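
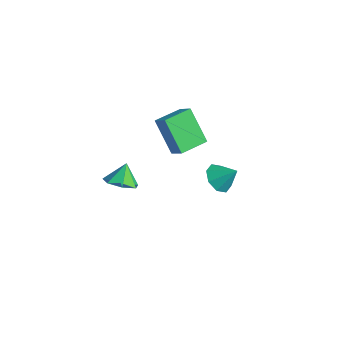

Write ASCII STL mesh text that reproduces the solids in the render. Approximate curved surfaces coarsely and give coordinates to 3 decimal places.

solid 
facet normal -0.638 0.003 0.770
outer loop
vertex 2.087 -0.83 5.076
vertex 2.11 0.72 5.088
vertex 1.263 -0.812 4.394
endloop
endfacet
facet normal -0.015 -1.000 -0.008
outer loop
vertex 2.59 -0.82 2.792
vertex 2.087 -0.83 5.076
vertex 1.263 -0.812 4.394
endloop
endfacet
facet normal -0.638 0.003 0.770
outer loop
vertex 1.263 -0.812 4.394
vertex 2.11 0.72 5.088
vertex 1.286 0.738 4.406
endloop
endfacet
facet normal -0.770 0.016 -0.638
outer loop
vertex 1.286 0.738 4.406
vertex 2.59 -0.82 2.792
vertex 1.263 -0.812 4.394
endloop
endfacet
facet normal 0.770 -0.016 0.638
outer loop
vertex 2.087 -0.83 5.076
vertex 3.437 0.712 3.486
vertex 2.11 0.72 5.088
endloop
endfacet
facet normal -0.015 -1.000 -0.008
outer loop
vertex 3.414 -0.838 3.474
vertex 2.087 -0.83 5.076
vertex 2.59 -0.82 2.792
endloop
endfacet
facet normal 0.770 -0.016 0.638
outer loop
vertex 3.414 -0.838 3.474
vertex 3.437 0.712 3.486
vertex 2.087 -0.83 5.076
endloop
endfacet
facet normal 0.015 1.000 0.008
outer loop
vertex 2.11 0.72 5.088
vertex 3.437 0.712 3.486
vertex 1.286 0.738 4.406
endloop
endfacet
facet normal -0.770 0.016 -0.638
outer loop
vertex 2.613 0.73 2.804
vertex 2.59 -0.82 2.792
vertex 1.286 0.738 4.406
endloop
endfacet
facet normal 0.015 1.000 0.008
outer loop
vertex 1.286 0.738 4.406
vertex 3.437 0.712 3.486
vertex 2.613 0.73 2.804
endloop
endfacet
facet normal 0.638 -0.003 -0.770
outer loop
vertex 2.613 0.73 2.804
vertex 3.414 -0.838 3.474
vertex 2.59 -0.82 2.792
endloop
endfacet
facet normal 0.638 -0.003 -0.770
outer loop
vertex 3.437 0.712 3.486
vertex 3.414 -0.838 3.474
vertex 2.613 0.73 2.804
endloop
endfacet
facet normal 0.255 -0.505 -0.825
outer loop
vertex 2.851 -3.186 1.677
vertex 1.99 -3.468 1.583
vertex 2.382 -2.719 1.246
endloop
endfacet
facet normal 0.481 0.805 0.348
outer loop
vertex 2.851 -3.186 1.677
vertex 2.382 -2.719 1.246
vertex 1.69 -2.872 2.557
endloop
endfacet
facet normal 0.255 -0.505 -0.825
outer loop
vertex 2.382 -2.719 1.246
vertex 1.99 -3.468 1.583
vertex 1.619 -2.815 1.069
endloop
endfacet
facet normal -0.135 0.990 0.044
outer loop
vertex 2.382 -2.719 1.246
vertex 1.619 -2.815 1.069
vertex 1.69 -2.872 2.557
endloop
endfacet
facet normal 0.254 -0.505 -0.825
outer loop
vertex 1.619 -2.815 1.069
vertex 1.99 -3.468 1.583
vertex 1.135 -3.403 1.28
endloop
endfacet
facet normal -0.760 0.647 0.061
outer loop
vertex 1.619 -2.815 1.069
vertex 1.135 -3.403 1.28
vertex 1.69 -2.872 2.557
endloop
endfacet
facet normal 0.254 -0.505 -0.825
outer loop
vertex 1.135 -3.403 1.28
vertex 1.99 -3.468 1.583
vertex 1.295 -4.039 1.719
endloop
endfacet
facet normal -0.922 0.035 0.386
outer loop
vertex 1.135 -3.403 1.28
vertex 1.295 -4.039 1.719
vertex 1.69 -2.872 2.557
endloop
endfacet
facet normal 0.254 -0.506 -0.825
outer loop
vertex 1.295 -4.039 1.719
vertex 1.99 -3.468 1.583
vertex 1.979 -4.245 2.056
endloop
endfacet
facet normal -0.499 -0.388 0.775
outer loop
vertex 1.295 -4.039 1.719
vertex 1.979 -4.245 2.056
vertex 1.69 -2.872 2.557
endloop
endfacet
facet normal 0.254 -0.506 -0.825
outer loop
vertex 1.979 -4.245 2.056
vertex 1.99 -3.468 1.583
vertex 2.671 -3.866 2.037
endloop
endfacet
facet normal 0.190 -0.301 0.934
outer loop
vertex 1.979 -4.245 2.056
vertex 2.671 -3.866 2.037
vertex 1.69 -2.872 2.557
endloop
endfacet
facet normal 0.255 -0.504 -0.825
outer loop
vertex 2.671 -3.866 2.037
vertex 1.99 -3.468 1.583
vertex 2.851 -3.186 1.677
endloop
endfacet
facet normal 0.627 0.229 0.745
outer loop
vertex 2.671 -3.866 2.037
vertex 2.851 -3.186 1.677
vertex 1.69 -2.872 2.557
endloop
endfacet
facet normal -0.586 -0.425 -0.690
outer loop
vertex 2.263 2.343 -2.672
vertex 1.631 2.998 -2.539
vertex 2.358 2.898 -3.094
endloop
endfacet
facet normal 0.989 -0.145 0.031
outer loop
vertex 2.263 2.343 -2.672
vertex 2.358 2.898 -3.094
vertex 2.409 3.562 -1.621
endloop
endfacet
facet normal -0.586 -0.425 -0.690
outer loop
vertex 2.358 2.898 -3.094
vertex 1.631 2.998 -2.539
vertex 2.027 3.512 -3.191
endloop
endfacet
facet normal 0.872 0.434 -0.226
outer loop
vertex 2.358 2.898 -3.094
vertex 2.027 3.512 -3.191
vertex 2.409 3.562 -1.621
endloop
endfacet
facet normal -0.586 -0.425 -0.690
outer loop
vertex 2.027 3.512 -3.191
vertex 1.631 2.998 -2.539
vertex 1.464 3.825 -2.906
endloop
endfacet
facet normal 0.429 0.893 -0.133
outer loop
vertex 2.027 3.512 -3.191
vertex 1.464 3.825 -2.906
vertex 2.409 3.562 -1.621
endloop
endfacet
facet normal -0.585 -0.425 -0.691
outer loop
vertex 1.464 3.825 -2.906
vertex 1.631 2.998 -2.539
vertex 0.999 3.653 -2.406
endloop
endfacet
facet normal -0.081 0.963 0.256
outer loop
vertex 1.464 3.825 -2.906
vertex 0.999 3.653 -2.406
vertex 2.409 3.562 -1.621
endloop
endfacet
facet normal -0.585 -0.424 -0.692
outer loop
vertex 0.999 3.653 -2.406
vertex 1.631 2.998 -2.539
vertex 0.904 3.097 -1.985
endloop
endfacet
facet normal -0.359 0.602 0.714
outer loop
vertex 0.999 3.653 -2.406
vertex 0.904 3.097 -1.985
vertex 2.409 3.562 -1.621
endloop
endfacet
facet normal -0.585 -0.424 -0.691
outer loop
vertex 0.904 3.097 -1.985
vertex 1.631 2.998 -2.539
vertex 1.235 2.483 -1.888
endloop
endfacet
facet normal -0.242 0.023 0.970
outer loop
vertex 0.904 3.097 -1.985
vertex 1.235 2.483 -1.888
vertex 2.409 3.562 -1.621
endloop
endfacet
facet normal -0.585 -0.424 -0.691
outer loop
vertex 1.235 2.483 -1.888
vertex 1.631 2.998 -2.539
vertex 1.798 2.171 -2.173
endloop
endfacet
facet normal 0.202 -0.437 0.877
outer loop
vertex 1.235 2.483 -1.888
vertex 1.798 2.171 -2.173
vertex 2.409 3.562 -1.621
endloop
endfacet
facet normal -0.585 -0.424 -0.691
outer loop
vertex 1.798 2.171 -2.173
vertex 1.631 2.998 -2.539
vertex 2.263 2.343 -2.672
endloop
endfacet
facet normal 0.711 -0.506 0.488
outer loop
vertex 1.798 2.171 -2.173
vertex 2.263 2.343 -2.672
vertex 2.409 3.562 -1.621
endloop
endfacet

endsolid


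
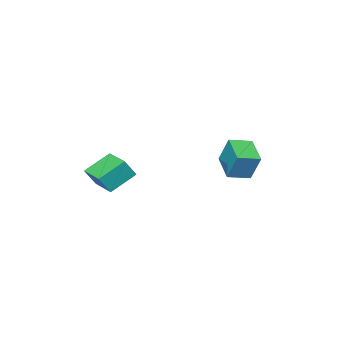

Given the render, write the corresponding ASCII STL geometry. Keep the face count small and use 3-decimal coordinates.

solid 
facet normal -0.875 0.441 -0.198
outer loop
vertex -5.0 1.255 -1.583
vertex -3.999 2.911 -2.318
vertex -4.998 0.433 -3.428
endloop
endfacet
facet normal -0.483 -0.800 0.356
outer loop
vertex -3.641 -0.251 -3.122
vertex -5.0 1.255 -1.583
vertex -4.998 0.433 -3.428
endloop
endfacet
facet normal -0.875 0.441 -0.197
outer loop
vertex -4.998 0.433 -3.428
vertex -3.999 2.911 -2.318
vertex -3.997 2.089 -4.164
endloop
endfacet
facet normal 0.001 -0.407 -0.914
outer loop
vertex -3.997 2.089 -4.164
vertex -3.641 -0.251 -3.122
vertex -4.998 0.433 -3.428
endloop
endfacet
facet normal -0.001 0.406 0.914
outer loop
vertex -5.0 1.255 -1.583
vertex -2.642 2.227 -2.012
vertex -3.999 2.911 -2.318
endloop
endfacet
facet normal -0.484 -0.800 0.356
outer loop
vertex -3.643 0.571 -1.276
vertex -5.0 1.255 -1.583
vertex -3.641 -0.251 -3.122
endloop
endfacet
facet normal -0.002 0.407 0.913
outer loop
vertex -3.643 0.571 -1.276
vertex -2.642 2.227 -2.012
vertex -5.0 1.255 -1.583
endloop
endfacet
facet normal 0.483 0.800 -0.356
outer loop
vertex -3.999 2.911 -2.318
vertex -2.642 2.227 -2.012
vertex -3.997 2.089 -4.164
endloop
endfacet
facet normal 0.002 -0.407 -0.914
outer loop
vertex -2.64 1.405 -3.857
vertex -3.641 -0.251 -3.122
vertex -3.997 2.089 -4.164
endloop
endfacet
facet normal 0.484 0.800 -0.356
outer loop
vertex -3.997 2.089 -4.164
vertex -2.642 2.227 -2.012
vertex -2.64 1.405 -3.857
endloop
endfacet
facet normal 0.875 -0.441 0.198
outer loop
vertex -2.64 1.405 -3.857
vertex -3.643 0.571 -1.276
vertex -3.641 -0.251 -3.122
endloop
endfacet
facet normal 0.875 -0.441 0.198
outer loop
vertex -2.642 2.227 -2.012
vertex -3.643 0.571 -1.276
vertex -2.64 1.405 -3.857
endloop
endfacet
facet normal -0.500 0.161 -0.851
outer loop
vertex 2.101 -2.818 -2.799
vertex 2.611 -0.978 -2.751
vertex 3.773 -3.253 -3.865
endloop
endfacet
facet normal -0.266 -0.964 -0.025
outer loop
vertex 4.489 -3.482 -2.649
vertex 2.101 -2.818 -2.799
vertex 3.773 -3.253 -3.865
endloop
endfacet
facet normal -0.501 0.160 -0.850
outer loop
vertex 3.773 -3.253 -3.865
vertex 2.611 -0.978 -2.751
vertex 4.282 -1.413 -3.818
endloop
endfacet
facet normal 0.823 -0.214 -0.525
outer loop
vertex 4.282 -1.413 -3.818
vertex 4.489 -3.482 -2.649
vertex 3.773 -3.253 -3.865
endloop
endfacet
facet normal -0.823 0.215 0.525
outer loop
vertex 2.101 -2.818 -2.799
vertex 3.327 -1.207 -1.535
vertex 2.611 -0.978 -2.751
endloop
endfacet
facet normal -0.266 -0.964 -0.024
outer loop
vertex 2.818 -3.047 -1.582
vertex 2.101 -2.818 -2.799
vertex 4.489 -3.482 -2.649
endloop
endfacet
facet normal -0.823 0.214 0.525
outer loop
vertex 2.818 -3.047 -1.582
vertex 3.327 -1.207 -1.535
vertex 2.101 -2.818 -2.799
endloop
endfacet
facet normal 0.266 0.964 0.025
outer loop
vertex 2.611 -0.978 -2.751
vertex 3.327 -1.207 -1.535
vertex 4.282 -1.413 -3.818
endloop
endfacet
facet normal 0.823 -0.215 -0.525
outer loop
vertex 4.999 -1.642 -2.601
vertex 4.489 -3.482 -2.649
vertex 4.282 -1.413 -3.818
endloop
endfacet
facet normal 0.266 0.964 0.024
outer loop
vertex 4.282 -1.413 -3.818
vertex 3.327 -1.207 -1.535
vertex 4.999 -1.642 -2.601
endloop
endfacet
facet normal 0.501 -0.161 0.850
outer loop
vertex 4.999 -1.642 -2.601
vertex 2.818 -3.047 -1.582
vertex 4.489 -3.482 -2.649
endloop
endfacet
facet normal 0.501 -0.160 0.851
outer loop
vertex 3.327 -1.207 -1.535
vertex 2.818 -3.047 -1.582
vertex 4.999 -1.642 -2.601
endloop
endfacet

endsolid


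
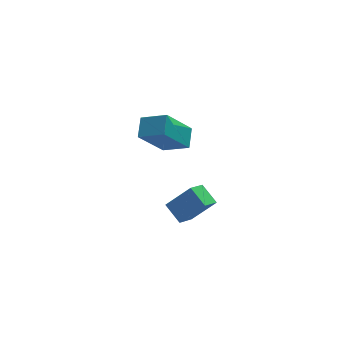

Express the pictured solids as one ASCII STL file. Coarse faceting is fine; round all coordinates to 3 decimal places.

solid 
facet normal -0.727 0.542 -0.421
outer loop
vertex -2.274 2.842 3.255
vertex -1.028 3.286 1.676
vertex -2.628 1.957 2.727
endloop
endfacet
facet normal -0.605 -0.215 0.767
outer loop
vertex -1.632 1.214 3.304
vertex -2.274 2.842 3.255
vertex -2.628 1.957 2.727
endloop
endfacet
facet normal -0.727 0.542 -0.421
outer loop
vertex -2.628 1.957 2.727
vertex -1.028 3.286 1.676
vertex -1.382 2.401 1.148
endloop
endfacet
facet normal -0.325 -0.812 -0.485
outer loop
vertex -1.382 2.401 1.148
vertex -1.632 1.214 3.304
vertex -2.628 1.957 2.727
endloop
endfacet
facet normal 0.325 0.812 0.485
outer loop
vertex -2.274 2.842 3.255
vertex -0.032 2.543 2.253
vertex -1.028 3.286 1.676
endloop
endfacet
facet normal -0.605 -0.215 0.767
outer loop
vertex -1.278 2.099 3.832
vertex -2.274 2.842 3.255
vertex -1.632 1.214 3.304
endloop
endfacet
facet normal 0.325 0.812 0.485
outer loop
vertex -1.278 2.099 3.832
vertex -0.032 2.543 2.253
vertex -2.274 2.842 3.255
endloop
endfacet
facet normal 0.605 0.215 -0.767
outer loop
vertex -1.028 3.286 1.676
vertex -0.032 2.543 2.253
vertex -1.382 2.401 1.148
endloop
endfacet
facet normal -0.325 -0.812 -0.485
outer loop
vertex -0.386 1.658 1.725
vertex -1.632 1.214 3.304
vertex -1.382 2.401 1.148
endloop
endfacet
facet normal 0.605 0.215 -0.767
outer loop
vertex -1.382 2.401 1.148
vertex -0.032 2.543 2.253
vertex -0.386 1.658 1.725
endloop
endfacet
facet normal 0.727 -0.542 0.421
outer loop
vertex -0.386 1.658 1.725
vertex -1.278 2.099 3.832
vertex -1.632 1.214 3.304
endloop
endfacet
facet normal 0.727 -0.542 0.421
outer loop
vertex -0.032 2.543 2.253
vertex -1.278 2.099 3.832
vertex -0.386 1.658 1.725
endloop
endfacet
facet normal -0.677 0.146 -0.721
outer loop
vertex -0.957 1.145 -3.075
vertex -1.372 2.063 -2.5
vertex -0.211 1.834 -3.636
endloop
endfacet
facet normal 0.358 -0.791 -0.495
outer loop
vertex 0.892 1.597 -2.46
vertex -0.957 1.145 -3.075
vertex -0.211 1.834 -3.636
endloop
endfacet
facet normal -0.677 0.146 -0.721
outer loop
vertex -0.211 1.834 -3.636
vertex -1.372 2.063 -2.5
vertex -0.626 2.752 -3.061
endloop
endfacet
facet normal 0.643 0.594 -0.484
outer loop
vertex -0.626 2.752 -3.061
vertex 0.892 1.597 -2.46
vertex -0.211 1.834 -3.636
endloop
endfacet
facet normal -0.643 -0.594 0.484
outer loop
vertex -0.957 1.145 -3.075
vertex -0.269 1.826 -1.324
vertex -1.372 2.063 -2.5
endloop
endfacet
facet normal 0.358 -0.791 -0.495
outer loop
vertex 0.146 0.908 -1.899
vertex -0.957 1.145 -3.075
vertex 0.892 1.597 -2.46
endloop
endfacet
facet normal -0.643 -0.594 0.484
outer loop
vertex 0.146 0.908 -1.899
vertex -0.269 1.826 -1.324
vertex -0.957 1.145 -3.075
endloop
endfacet
facet normal -0.358 0.791 0.495
outer loop
vertex -1.372 2.063 -2.5
vertex -0.269 1.826 -1.324
vertex -0.626 2.752 -3.061
endloop
endfacet
facet normal 0.643 0.594 -0.484
outer loop
vertex 0.477 2.515 -1.885
vertex 0.892 1.597 -2.46
vertex -0.626 2.752 -3.061
endloop
endfacet
facet normal -0.358 0.791 0.495
outer loop
vertex -0.626 2.752 -3.061
vertex -0.269 1.826 -1.324
vertex 0.477 2.515 -1.885
endloop
endfacet
facet normal 0.677 -0.146 0.721
outer loop
vertex 0.477 2.515 -1.885
vertex 0.146 0.908 -1.899
vertex 0.892 1.597 -2.46
endloop
endfacet
facet normal 0.677 -0.146 0.721
outer loop
vertex -0.269 1.826 -1.324
vertex 0.146 0.908 -1.899
vertex 0.477 2.515 -1.885
endloop
endfacet

endsolid


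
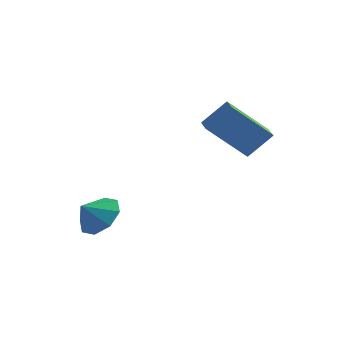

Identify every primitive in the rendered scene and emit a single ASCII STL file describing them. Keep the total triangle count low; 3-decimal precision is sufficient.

solid 
facet normal -0.616 0.787 -0.024
outer loop
vertex 2.713 2.151 2.719
vertex 3.919 3.051 1.298
vertex 1.997 1.561 1.738
endloop
endfacet
facet normal -0.583 -0.435 0.687
outer loop
vertex 2.601 0.789 1.762
vertex 2.713 2.151 2.719
vertex 1.997 1.561 1.738
endloop
endfacet
facet normal -0.616 0.787 -0.024
outer loop
vertex 1.997 1.561 1.738
vertex 3.919 3.051 1.298
vertex 3.203 2.461 0.317
endloop
endfacet
facet normal -0.530 -0.437 -0.727
outer loop
vertex 3.203 2.461 0.317
vertex 2.601 0.789 1.762
vertex 1.997 1.561 1.738
endloop
endfacet
facet normal 0.530 0.437 0.727
outer loop
vertex 2.713 2.151 2.719
vertex 4.523 2.279 1.322
vertex 3.919 3.051 1.298
endloop
endfacet
facet normal -0.583 -0.435 0.687
outer loop
vertex 3.317 1.379 2.743
vertex 2.713 2.151 2.719
vertex 2.601 0.789 1.762
endloop
endfacet
facet normal 0.530 0.437 0.727
outer loop
vertex 3.317 1.379 2.743
vertex 4.523 2.279 1.322
vertex 2.713 2.151 2.719
endloop
endfacet
facet normal 0.583 0.435 -0.687
outer loop
vertex 3.919 3.051 1.298
vertex 4.523 2.279 1.322
vertex 3.203 2.461 0.317
endloop
endfacet
facet normal -0.530 -0.437 -0.727
outer loop
vertex 3.807 1.689 0.341
vertex 2.601 0.789 1.762
vertex 3.203 2.461 0.317
endloop
endfacet
facet normal 0.583 0.435 -0.687
outer loop
vertex 3.203 2.461 0.317
vertex 4.523 2.279 1.322
vertex 3.807 1.689 0.341
endloop
endfacet
facet normal 0.616 -0.787 0.024
outer loop
vertex 3.807 1.689 0.341
vertex 3.317 1.379 2.743
vertex 2.601 0.789 1.762
endloop
endfacet
facet normal 0.616 -0.787 0.024
outer loop
vertex 4.523 2.279 1.322
vertex 3.317 1.379 2.743
vertex 3.807 1.689 0.341
endloop
endfacet
facet normal 0.350 0.672 -0.653
outer loop
vertex 0.222 -1.781 -2.595
vertex -0.563 -1.23 -2.449
vertex 0.315 -1.293 -2.043
endloop
endfacet
facet normal 0.462 -0.702 0.542
outer loop
vertex 0.222 -1.781 -2.595
vertex 0.315 -1.293 -2.043
vertex -0.917 -1.91 -1.791
endloop
endfacet
facet normal 0.350 0.672 -0.652
outer loop
vertex 0.315 -1.293 -2.043
vertex -0.563 -1.23 -2.449
vertex -0.106 -0.769 -1.729
endloop
endfacet
facet normal 0.325 -0.280 0.903
outer loop
vertex 0.315 -1.293 -2.043
vertex -0.106 -0.769 -1.729
vertex -0.917 -1.91 -1.791
endloop
endfacet
facet normal 0.350 0.672 -0.652
outer loop
vertex -0.106 -0.769 -1.729
vertex -0.563 -1.23 -2.449
vertex -0.796 -0.515 -1.837
endloop
endfacet
facet normal -0.138 0.045 0.989
outer loop
vertex -0.106 -0.769 -1.729
vertex -0.796 -0.515 -1.837
vertex -0.917 -1.91 -1.791
endloop
endfacet
facet normal 0.350 0.672 -0.652
outer loop
vertex -0.796 -0.515 -1.837
vertex -0.563 -1.23 -2.449
vertex -1.349 -0.68 -2.304
endloop
endfacet
facet normal -0.657 0.082 0.749
outer loop
vertex -0.796 -0.515 -1.837
vertex -1.349 -0.68 -2.304
vertex -0.917 -1.91 -1.791
endloop
endfacet
facet normal 0.350 0.672 -0.653
outer loop
vertex -1.349 -0.68 -2.304
vertex -0.563 -1.23 -2.449
vertex -1.442 -1.168 -2.856
endloop
endfacet
facet normal -0.927 -0.190 0.324
outer loop
vertex -1.349 -0.68 -2.304
vertex -1.442 -1.168 -2.856
vertex -0.917 -1.91 -1.791
endloop
endfacet
facet normal 0.350 0.672 -0.652
outer loop
vertex -1.442 -1.168 -2.856
vertex -0.563 -1.23 -2.449
vertex -1.02 -1.692 -3.17
endloop
endfacet
facet normal -0.789 -0.613 -0.038
outer loop
vertex -1.442 -1.168 -2.856
vertex -1.02 -1.692 -3.17
vertex -0.917 -1.91 -1.791
endloop
endfacet
facet normal 0.350 0.672 -0.653
outer loop
vertex -1.02 -1.692 -3.17
vertex -0.563 -1.23 -2.449
vertex -0.331 -1.946 -3.062
endloop
endfacet
facet normal -0.326 -0.937 -0.124
outer loop
vertex -1.02 -1.692 -3.17
vertex -0.331 -1.946 -3.062
vertex -0.917 -1.91 -1.791
endloop
endfacet
facet normal 0.350 0.672 -0.652
outer loop
vertex -0.331 -1.946 -3.062
vertex -0.563 -1.23 -2.449
vertex 0.222 -1.781 -2.595
endloop
endfacet
facet normal 0.192 -0.974 0.116
outer loop
vertex -0.331 -1.946 -3.062
vertex 0.222 -1.781 -2.595
vertex -0.917 -1.91 -1.791
endloop
endfacet

endsolid


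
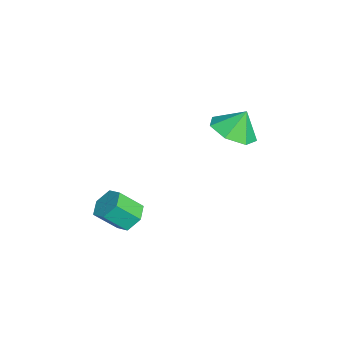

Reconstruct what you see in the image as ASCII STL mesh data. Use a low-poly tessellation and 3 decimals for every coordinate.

solid 
facet normal -0.075 0.698 -0.712
outer loop
vertex 3.142 -2.082 -1.179
vertex 2.592 -2.453 -1.485
vertex 2.454 -1.949 -0.976
endloop
endfacet
facet normal 0.324 0.692 0.646
outer loop
vertex 3.142 -2.082 -1.179
vertex 2.454 -1.949 -0.976
vertex 3.237 -2.977 -0.268
endloop
endfacet
facet normal 0.325 0.692 0.645
outer loop
vertex 3.237 -2.977 -0.268
vertex 2.454 -1.949 -0.976
vertex 2.549 -2.843 -0.065
endloop
endfacet
facet normal 0.074 -0.699 0.711
outer loop
vertex 3.237 -2.977 -0.268
vertex 2.549 -2.843 -0.065
vertex 2.688 -3.347 -0.575
endloop
endfacet
facet normal -0.074 0.699 -0.712
outer loop
vertex 2.454 -1.949 -0.976
vertex 2.592 -2.453 -1.485
vertex 1.904 -2.319 -1.282
endloop
endfacet
facet normal -0.653 0.505 0.564
outer loop
vertex 2.454 -1.949 -0.976
vertex 1.904 -2.319 -1.282
vertex 2.549 -2.843 -0.065
endloop
endfacet
facet normal -0.653 0.505 0.564
outer loop
vertex 2.549 -2.843 -0.065
vertex 1.904 -2.319 -1.282
vertex 1.999 -3.213 -0.371
endloop
endfacet
facet normal 0.075 -0.699 0.711
outer loop
vertex 2.549 -2.843 -0.065
vertex 1.999 -3.213 -0.371
vertex 2.688 -3.347 -0.575
endloop
endfacet
facet normal -0.074 0.699 -0.711
outer loop
vertex 1.904 -2.319 -1.282
vertex 2.592 -2.453 -1.485
vertex 2.043 -2.823 -1.792
endloop
endfacet
facet normal -0.979 -0.187 -0.082
outer loop
vertex 1.904 -2.319 -1.282
vertex 2.043 -2.823 -1.792
vertex 1.999 -3.213 -0.371
endloop
endfacet
facet normal -0.979 -0.187 -0.082
outer loop
vertex 1.999 -3.213 -0.371
vertex 2.043 -2.823 -1.792
vertex 2.138 -3.718 -0.881
endloop
endfacet
facet normal 0.075 -0.698 0.712
outer loop
vertex 1.999 -3.213 -0.371
vertex 2.138 -3.718 -0.881
vertex 2.688 -3.347 -0.575
endloop
endfacet
facet normal -0.074 0.699 -0.711
outer loop
vertex 2.043 -2.823 -1.792
vertex 2.592 -2.453 -1.485
vertex 2.731 -2.957 -1.995
endloop
endfacet
facet normal -0.325 -0.691 -0.645
outer loop
vertex 2.043 -2.823 -1.792
vertex 2.731 -2.957 -1.995
vertex 2.138 -3.718 -0.881
endloop
endfacet
facet normal -0.324 -0.692 -0.645
outer loop
vertex 2.138 -3.718 -0.881
vertex 2.731 -2.957 -1.995
vertex 2.826 -3.851 -1.084
endloop
endfacet
facet normal 0.075 -0.698 0.712
outer loop
vertex 2.138 -3.718 -0.881
vertex 2.826 -3.851 -1.084
vertex 2.688 -3.347 -0.575
endloop
endfacet
facet normal -0.075 0.699 -0.711
outer loop
vertex 2.731 -2.957 -1.995
vertex 2.592 -2.453 -1.485
vertex 3.281 -2.587 -1.689
endloop
endfacet
facet normal 0.653 -0.505 -0.564
outer loop
vertex 2.731 -2.957 -1.995
vertex 3.281 -2.587 -1.689
vertex 2.826 -3.851 -1.084
endloop
endfacet
facet normal 0.653 -0.505 -0.564
outer loop
vertex 2.826 -3.851 -1.084
vertex 3.281 -2.587 -1.689
vertex 3.376 -3.481 -0.778
endloop
endfacet
facet normal 0.074 -0.699 0.712
outer loop
vertex 2.826 -3.851 -1.084
vertex 3.376 -3.481 -0.778
vertex 2.688 -3.347 -0.575
endloop
endfacet
facet normal -0.075 0.698 -0.712
outer loop
vertex 3.281 -2.587 -1.689
vertex 2.592 -2.453 -1.485
vertex 3.142 -2.082 -1.179
endloop
endfacet
facet normal 0.979 0.187 0.082
outer loop
vertex 3.281 -2.587 -1.689
vertex 3.142 -2.082 -1.179
vertex 3.376 -3.481 -0.778
endloop
endfacet
facet normal 0.979 0.187 0.082
outer loop
vertex 3.376 -3.481 -0.778
vertex 3.142 -2.082 -1.179
vertex 3.237 -2.977 -0.268
endloop
endfacet
facet normal 0.074 -0.699 0.711
outer loop
vertex 3.376 -3.481 -0.778
vertex 3.237 -2.977 -0.268
vertex 2.688 -3.347 -0.575
endloop
endfacet
facet normal 0.081 -0.456 -0.886
outer loop
vertex 0.295 2.085 0.741
vertex -0.662 1.651 0.877
vertex -0.415 2.577 0.423
endloop
endfacet
facet normal 0.440 0.840 0.318
outer loop
vertex 0.295 2.085 0.741
vertex -0.415 2.577 0.423
vertex -0.758 2.189 1.923
endloop
endfacet
facet normal 0.080 -0.456 -0.886
outer loop
vertex -0.415 2.577 0.423
vertex -0.662 1.651 0.877
vertex -1.311 2.371 0.448
endloop
endfacet
facet normal -0.214 0.956 0.198
outer loop
vertex -0.415 2.577 0.423
vertex -1.311 2.371 0.448
vertex -0.758 2.189 1.923
endloop
endfacet
facet normal 0.081 -0.455 -0.887
outer loop
vertex -1.311 2.371 0.448
vertex -0.662 1.651 0.877
vertex -1.719 1.623 0.795
endloop
endfacet
facet normal -0.745 0.568 0.349
outer loop
vertex -1.311 2.371 0.448
vertex -1.719 1.623 0.795
vertex -0.758 2.189 1.923
endloop
endfacet
facet normal 0.081 -0.456 -0.887
outer loop
vertex -1.719 1.623 0.795
vertex -0.662 1.651 0.877
vertex -1.331 0.896 1.204
endloop
endfacet
facet normal -0.753 -0.032 0.657
outer loop
vertex -1.719 1.623 0.795
vertex -1.331 0.896 1.204
vertex -0.758 2.189 1.923
endloop
endfacet
facet normal 0.081 -0.456 -0.886
outer loop
vertex -1.331 0.896 1.204
vertex -0.662 1.651 0.877
vertex -0.439 0.738 1.367
endloop
endfacet
facet normal -0.232 -0.392 0.890
outer loop
vertex -1.331 0.896 1.204
vertex -0.439 0.738 1.367
vertex -0.758 2.189 1.923
endloop
endfacet
facet normal 0.081 -0.456 -0.886
outer loop
vertex -0.439 0.738 1.367
vertex -0.662 1.651 0.877
vertex 0.284 1.267 1.161
endloop
endfacet
facet normal 0.425 -0.241 0.873
outer loop
vertex -0.439 0.738 1.367
vertex 0.284 1.267 1.161
vertex -0.758 2.189 1.923
endloop
endfacet
facet normal 0.081 -0.456 -0.886
outer loop
vertex 0.284 1.267 1.161
vertex -0.662 1.651 0.877
vertex 0.295 2.085 0.741
endloop
endfacet
facet normal 0.724 0.307 0.618
outer loop
vertex 0.284 1.267 1.161
vertex 0.295 2.085 0.741
vertex -0.758 2.189 1.923
endloop
endfacet

endsolid


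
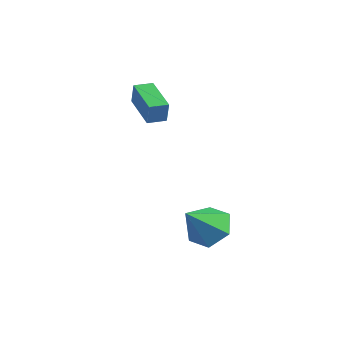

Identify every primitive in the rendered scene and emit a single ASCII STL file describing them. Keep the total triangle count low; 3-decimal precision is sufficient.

solid 
facet normal -0.877 0.471 0.098
outer loop
vertex -2.814 -2.082 3.251
vertex -2.432 -1.359 3.198
vertex -2.926 -2.093 2.298
endloop
endfacet
facet normal -0.467 -0.882 0.065
outer loop
vertex -1.348 -2.941 2.122
vertex -2.814 -2.082 3.251
vertex -2.926 -2.093 2.298
endloop
endfacet
facet normal -0.877 0.471 0.098
outer loop
vertex -2.926 -2.093 2.298
vertex -2.432 -1.359 3.198
vertex -2.544 -1.37 2.245
endloop
endfacet
facet normal -0.117 -0.011 -0.993
outer loop
vertex -2.544 -1.37 2.245
vertex -1.348 -2.941 2.122
vertex -2.926 -2.093 2.298
endloop
endfacet
facet normal 0.117 0.011 0.993
outer loop
vertex -2.814 -2.082 3.251
vertex -0.854 -2.207 3.022
vertex -2.432 -1.359 3.198
endloop
endfacet
facet normal -0.467 -0.882 0.065
outer loop
vertex -1.236 -2.93 3.075
vertex -2.814 -2.082 3.251
vertex -1.348 -2.941 2.122
endloop
endfacet
facet normal 0.117 0.011 0.993
outer loop
vertex -1.236 -2.93 3.075
vertex -0.854 -2.207 3.022
vertex -2.814 -2.082 3.251
endloop
endfacet
facet normal 0.467 0.882 -0.065
outer loop
vertex -2.432 -1.359 3.198
vertex -0.854 -2.207 3.022
vertex -2.544 -1.37 2.245
endloop
endfacet
facet normal -0.117 -0.011 -0.993
outer loop
vertex -0.966 -2.218 2.069
vertex -1.348 -2.941 2.122
vertex -2.544 -1.37 2.245
endloop
endfacet
facet normal 0.467 0.882 -0.065
outer loop
vertex -2.544 -1.37 2.245
vertex -0.854 -2.207 3.022
vertex -0.966 -2.218 2.069
endloop
endfacet
facet normal 0.877 -0.471 -0.098
outer loop
vertex -0.966 -2.218 2.069
vertex -1.236 -2.93 3.075
vertex -1.348 -2.941 2.122
endloop
endfacet
facet normal 0.877 -0.471 -0.098
outer loop
vertex -0.854 -2.207 3.022
vertex -1.236 -2.93 3.075
vertex -0.966 -2.218 2.069
endloop
endfacet
facet normal 0.112 0.642 -0.758
outer loop
vertex 2.735 -2.816 -2.496
vertex 1.713 -2.786 -2.622
vertex 2.174 -2.118 -1.988
endloop
endfacet
facet normal 0.700 0.044 0.713
outer loop
vertex 2.735 -2.816 -2.496
vertex 2.174 -2.118 -1.988
vertex 1.507 -3.974 -1.218
endloop
endfacet
facet normal 0.112 0.643 -0.758
outer loop
vertex 2.174 -2.118 -1.988
vertex 1.713 -2.786 -2.622
vertex 1.152 -2.088 -2.113
endloop
endfacet
facet normal -0.099 0.411 0.906
outer loop
vertex 2.174 -2.118 -1.988
vertex 1.152 -2.088 -2.113
vertex 1.507 -3.974 -1.218
endloop
endfacet
facet normal 0.112 0.643 -0.758
outer loop
vertex 1.152 -2.088 -2.113
vertex 1.713 -2.786 -2.622
vertex 0.691 -2.756 -2.747
endloop
endfacet
facet normal -0.848 0.089 0.523
outer loop
vertex 1.152 -2.088 -2.113
vertex 0.691 -2.756 -2.747
vertex 1.507 -3.974 -1.218
endloop
endfacet
facet normal 0.112 0.641 -0.759
outer loop
vertex 0.691 -2.756 -2.747
vertex 1.713 -2.786 -2.622
vertex 1.253 -3.455 -3.255
endloop
endfacet
facet normal -0.797 -0.602 -0.054
outer loop
vertex 0.691 -2.756 -2.747
vertex 1.253 -3.455 -3.255
vertex 1.507 -3.974 -1.218
endloop
endfacet
facet normal 0.111 0.642 -0.759
outer loop
vertex 1.253 -3.455 -3.255
vertex 1.713 -2.786 -2.622
vertex 2.274 -3.484 -3.13
endloop
endfacet
facet normal 0.003 -0.969 -0.247
outer loop
vertex 1.253 -3.455 -3.255
vertex 2.274 -3.484 -3.13
vertex 1.507 -3.974 -1.218
endloop
endfacet
facet normal 0.112 0.642 -0.758
outer loop
vertex 2.274 -3.484 -3.13
vertex 1.713 -2.786 -2.622
vertex 2.735 -2.816 -2.496
endloop
endfacet
facet normal 0.751 -0.647 0.135
outer loop
vertex 2.274 -3.484 -3.13
vertex 2.735 -2.816 -2.496
vertex 1.507 -3.974 -1.218
endloop
endfacet

endsolid


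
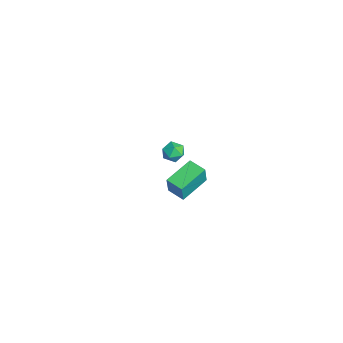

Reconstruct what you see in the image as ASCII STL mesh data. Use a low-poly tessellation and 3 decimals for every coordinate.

solid 
facet normal 0.309 0.948 0.072
outer loop
vertex -3.727 2.821 -1.681
vertex -3.826 2.801 -0.994
vertex -3.211 2.621 -1.261
endloop
endfacet
facet normal 0.626 0.618 -0.475
outer loop
vertex -3.727 2.821 -1.681
vertex -3.211 2.621 -1.261
vertex -3.327 2.281 -1.856
endloop
endfacet
facet normal 0.116 0.383 -0.916
outer loop
vertex -3.727 2.821 -1.681
vertex -3.327 2.281 -1.856
vertex -4.013 2.252 -1.955
endloop
endfacet
facet normal -0.516 0.568 -0.641
outer loop
vertex -3.727 2.821 -1.681
vertex -4.013 2.252 -1.955
vertex -4.321 2.572 -1.423
endloop
endfacet
facet normal -0.398 0.917 -0.031
outer loop
vertex -3.727 2.821 -1.681
vertex -4.321 2.572 -1.423
vertex -3.826 2.801 -0.994
endloop
endfacet
facet normal 0.975 0.050 -0.219
outer loop
vertex -3.327 2.281 -1.856
vertex -3.211 2.621 -1.261
vertex -3.179 1.928 -1.277
endloop
endfacet
facet normal 0.461 0.584 0.668
outer loop
vertex -3.211 2.621 -1.261
vertex -3.826 2.801 -0.994
vertex -3.487 2.248 -0.745
endloop
endfacet
facet normal -0.681 0.535 0.500
outer loop
vertex -3.826 2.801 -0.994
vertex -4.321 2.572 -1.423
vertex -4.173 2.219 -0.844
endloop
endfacet
facet normal -0.873 -0.029 -0.488
outer loop
vertex -4.321 2.572 -1.423
vertex -4.013 2.252 -1.955
vertex -4.289 1.879 -1.439
endloop
endfacet
facet normal 0.148 -0.329 -0.933
outer loop
vertex -4.013 2.252 -1.955
vertex -3.327 2.281 -1.856
vertex -3.674 1.699 -1.706
endloop
endfacet
facet normal 0.516 -0.568 0.641
outer loop
vertex -3.773 1.679 -1.019
vertex -3.179 1.928 -1.277
vertex -3.487 2.248 -0.745
endloop
endfacet
facet normal -0.116 -0.383 0.916
outer loop
vertex -3.773 1.679 -1.019
vertex -3.487 2.248 -0.745
vertex -4.173 2.219 -0.844
endloop
endfacet
facet normal -0.626 -0.618 0.475
outer loop
vertex -3.773 1.679 -1.019
vertex -4.173 2.219 -0.844
vertex -4.289 1.879 -1.439
endloop
endfacet
facet normal -0.309 -0.948 -0.072
outer loop
vertex -3.773 1.679 -1.019
vertex -4.289 1.879 -1.439
vertex -3.674 1.699 -1.706
endloop
endfacet
facet normal 0.398 -0.917 0.031
outer loop
vertex -3.773 1.679 -1.019
vertex -3.674 1.699 -1.706
vertex -3.179 1.928 -1.277
endloop
endfacet
facet normal 0.873 0.029 0.488
outer loop
vertex -3.487 2.248 -0.745
vertex -3.179 1.928 -1.277
vertex -3.211 2.621 -1.261
endloop
endfacet
facet normal -0.148 0.329 0.933
outer loop
vertex -4.173 2.219 -0.844
vertex -3.487 2.248 -0.745
vertex -3.826 2.801 -0.994
endloop
endfacet
facet normal -0.975 -0.050 0.219
outer loop
vertex -4.289 1.879 -1.439
vertex -4.173 2.219 -0.844
vertex -4.321 2.572 -1.423
endloop
endfacet
facet normal -0.461 -0.584 -0.668
outer loop
vertex -3.674 1.699 -1.706
vertex -4.289 1.879 -1.439
vertex -4.013 2.252 -1.955
endloop
endfacet
facet normal 0.681 -0.535 -0.500
outer loop
vertex -3.179 1.928 -1.277
vertex -3.674 1.699 -1.706
vertex -3.327 2.281 -1.856
endloop
endfacet
facet normal -0.549 0.799 0.246
outer loop
vertex 2.36 1.788 3.538
vertex 3.134 2.359 3.412
vertex 2.077 1.93 2.443
endloop
endfacet
facet normal -0.798 -0.589 0.130
outer loop
vertex 3.006 0.581 2.028
vertex 2.36 1.788 3.538
vertex 2.077 1.93 2.443
endloop
endfacet
facet normal -0.549 0.799 0.246
outer loop
vertex 2.077 1.93 2.443
vertex 3.134 2.359 3.412
vertex 2.851 2.501 2.317
endloop
endfacet
facet normal -0.248 0.125 -0.961
outer loop
vertex 2.851 2.501 2.317
vertex 3.006 0.581 2.028
vertex 2.077 1.93 2.443
endloop
endfacet
facet normal 0.248 -0.125 0.961
outer loop
vertex 2.36 1.788 3.538
vertex 4.063 1.01 2.997
vertex 3.134 2.359 3.412
endloop
endfacet
facet normal -0.798 -0.589 0.130
outer loop
vertex 3.289 0.439 3.123
vertex 2.36 1.788 3.538
vertex 3.006 0.581 2.028
endloop
endfacet
facet normal 0.248 -0.125 0.961
outer loop
vertex 3.289 0.439 3.123
vertex 4.063 1.01 2.997
vertex 2.36 1.788 3.538
endloop
endfacet
facet normal 0.798 0.589 -0.130
outer loop
vertex 3.134 2.359 3.412
vertex 4.063 1.01 2.997
vertex 2.851 2.501 2.317
endloop
endfacet
facet normal -0.248 0.125 -0.961
outer loop
vertex 3.78 1.152 1.902
vertex 3.006 0.581 2.028
vertex 2.851 2.501 2.317
endloop
endfacet
facet normal 0.798 0.589 -0.130
outer loop
vertex 2.851 2.501 2.317
vertex 4.063 1.01 2.997
vertex 3.78 1.152 1.902
endloop
endfacet
facet normal 0.549 -0.799 -0.246
outer loop
vertex 3.78 1.152 1.902
vertex 3.289 0.439 3.123
vertex 3.006 0.581 2.028
endloop
endfacet
facet normal 0.549 -0.799 -0.246
outer loop
vertex 4.063 1.01 2.997
vertex 3.289 0.439 3.123
vertex 3.78 1.152 1.902
endloop
endfacet

endsolid


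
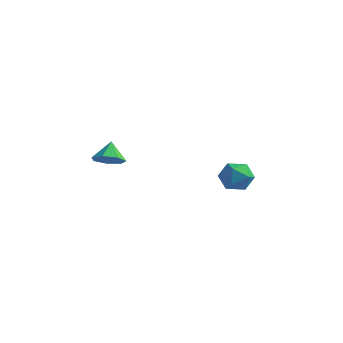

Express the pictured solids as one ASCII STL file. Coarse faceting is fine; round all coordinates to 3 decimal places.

solid 
facet normal 0.303 -0.511 -0.804
outer loop
vertex -2.654 -3.501 1.878
vertex -3.497 -4.04 1.903
vertex -3.32 -3.18 1.423
endloop
endfacet
facet normal 0.313 0.929 0.197
outer loop
vertex -2.654 -3.501 1.878
vertex -3.32 -3.18 1.423
vertex -3.923 -3.32 3.037
endloop
endfacet
facet normal 0.302 -0.511 -0.805
outer loop
vertex -3.32 -3.18 1.423
vertex -3.497 -4.04 1.903
vertex -4.119 -3.506 1.33
endloop
endfacet
facet normal -0.371 0.927 -0.058
outer loop
vertex -3.32 -3.18 1.423
vertex -4.119 -3.506 1.33
vertex -3.923 -3.32 3.037
endloop
endfacet
facet normal 0.303 -0.511 -0.805
outer loop
vertex -4.119 -3.506 1.33
vertex -3.497 -4.04 1.903
vertex -4.449 -4.234 1.668
endloop
endfacet
facet normal -0.899 0.434 0.056
outer loop
vertex -4.119 -3.506 1.33
vertex -4.449 -4.234 1.668
vertex -3.923 -3.32 3.037
endloop
endfacet
facet normal 0.303 -0.510 -0.805
outer loop
vertex -4.449 -4.234 1.668
vertex -3.497 -4.04 1.903
vertex -4.062 -4.816 2.182
endloop
endfacet
facet normal -0.873 -0.179 0.455
outer loop
vertex -4.449 -4.234 1.668
vertex -4.062 -4.816 2.182
vertex -3.923 -3.32 3.037
endloop
endfacet
facet normal 0.303 -0.510 -0.805
outer loop
vertex -4.062 -4.816 2.182
vertex -3.497 -4.04 1.903
vertex -3.249 -4.813 2.486
endloop
endfacet
facet normal -0.311 -0.450 0.837
outer loop
vertex -4.062 -4.816 2.182
vertex -3.249 -4.813 2.486
vertex -3.923 -3.32 3.037
endloop
endfacet
facet normal 0.303 -0.510 -0.805
outer loop
vertex -3.249 -4.813 2.486
vertex -3.497 -4.04 1.903
vertex -2.623 -4.228 2.351
endloop
endfacet
facet normal 0.361 -0.175 0.916
outer loop
vertex -3.249 -4.813 2.486
vertex -2.623 -4.228 2.351
vertex -3.923 -3.32 3.037
endloop
endfacet
facet normal 0.303 -0.511 -0.805
outer loop
vertex -2.623 -4.228 2.351
vertex -3.497 -4.04 1.903
vertex -2.654 -3.501 1.878
endloop
endfacet
facet normal 0.639 0.438 0.632
outer loop
vertex -2.623 -4.228 2.351
vertex -2.654 -3.501 1.878
vertex -3.923 -3.32 3.037
endloop
endfacet
facet normal -0.834 0.459 0.306
outer loop
vertex -1.609 3.902 -1.209
vertex -1.247 3.814 -0.092
vertex -0.96 4.761 -0.731
endloop
endfacet
facet normal -0.646 0.681 -0.346
outer loop
vertex -1.609 3.902 -1.209
vertex -0.96 4.761 -0.731
vertex -0.745 4.404 -1.833
endloop
endfacet
facet normal -0.623 0.111 -0.774
outer loop
vertex -1.609 3.902 -1.209
vertex -0.745 4.404 -1.833
vertex -0.9 3.238 -1.875
endloop
endfacet
facet normal -0.797 -0.463 -0.387
outer loop
vertex -1.609 3.902 -1.209
vertex -0.9 3.238 -1.875
vertex -1.21 2.873 -0.799
endloop
endfacet
facet normal -0.927 -0.248 0.281
outer loop
vertex -1.609 3.902 -1.209
vertex -1.21 2.873 -0.799
vertex -1.247 3.814 -0.092
endloop
endfacet
facet normal 0.013 0.952 -0.306
outer loop
vertex -0.745 4.404 -1.833
vertex -0.96 4.761 -0.731
vertex 0.15 4.627 -1.101
endloop
endfacet
facet normal -0.291 0.594 0.750
outer loop
vertex -0.96 4.761 -0.731
vertex -1.247 3.814 -0.092
vertex -0.16 4.262 -0.025
endloop
endfacet
facet normal -0.443 -0.550 0.709
outer loop
vertex -1.247 3.814 -0.092
vertex -1.21 2.873 -0.799
vertex -0.315 3.096 -0.067
endloop
endfacet
facet normal -0.232 -0.899 -0.372
outer loop
vertex -1.21 2.873 -0.799
vertex -0.9 3.238 -1.875
vertex -0.1 2.739 -1.169
endloop
endfacet
facet normal 0.049 0.029 -0.998
outer loop
vertex -0.9 3.238 -1.875
vertex -0.745 4.404 -1.833
vertex 0.187 3.686 -1.808
endloop
endfacet
facet normal 0.797 0.463 0.387
outer loop
vertex 0.549 3.598 -0.691
vertex 0.15 4.627 -1.101
vertex -0.16 4.262 -0.025
endloop
endfacet
facet normal 0.623 -0.111 0.774
outer loop
vertex 0.549 3.598 -0.691
vertex -0.16 4.262 -0.025
vertex -0.315 3.096 -0.067
endloop
endfacet
facet normal 0.646 -0.681 0.346
outer loop
vertex 0.549 3.598 -0.691
vertex -0.315 3.096 -0.067
vertex -0.1 2.739 -1.169
endloop
endfacet
facet normal 0.834 -0.459 -0.306
outer loop
vertex 0.549 3.598 -0.691
vertex -0.1 2.739 -1.169
vertex 0.187 3.686 -1.808
endloop
endfacet
facet normal 0.927 0.248 -0.281
outer loop
vertex 0.549 3.598 -0.691
vertex 0.187 3.686 -1.808
vertex 0.15 4.627 -1.101
endloop
endfacet
facet normal 0.232 0.899 0.372
outer loop
vertex -0.16 4.262 -0.025
vertex 0.15 4.627 -1.101
vertex -0.96 4.761 -0.731
endloop
endfacet
facet normal -0.049 -0.029 0.998
outer loop
vertex -0.315 3.096 -0.067
vertex -0.16 4.262 -0.025
vertex -1.247 3.814 -0.092
endloop
endfacet
facet normal -0.013 -0.952 0.306
outer loop
vertex -0.1 2.739 -1.169
vertex -0.315 3.096 -0.067
vertex -1.21 2.873 -0.799
endloop
endfacet
facet normal 0.291 -0.594 -0.750
outer loop
vertex 0.187 3.686 -1.808
vertex -0.1 2.739 -1.169
vertex -0.9 3.238 -1.875
endloop
endfacet
facet normal 0.443 0.550 -0.709
outer loop
vertex 0.15 4.627 -1.101
vertex 0.187 3.686 -1.808
vertex -0.745 4.404 -1.833
endloop
endfacet

endsolid


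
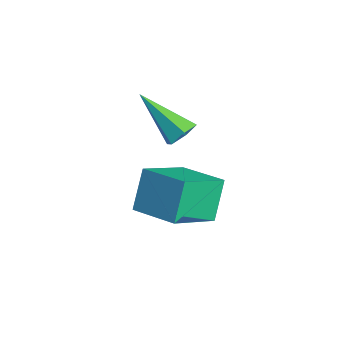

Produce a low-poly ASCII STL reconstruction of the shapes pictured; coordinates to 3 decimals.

solid 
facet normal -0.375 0.405 0.834
outer loop
vertex -2.789 -3.659 -2.355
vertex -1.219 -2.952 -1.993
vertex -3.304 -1.975 -3.405
endloop
endfacet
facet normal -0.893 -0.401 -0.206
outer loop
vertex -2.701 -2.628 -4.747
vertex -2.789 -3.659 -2.355
vertex -3.304 -1.975 -3.405
endloop
endfacet
facet normal -0.375 0.406 0.834
outer loop
vertex -3.304 -1.975 -3.405
vertex -1.219 -2.952 -1.993
vertex -1.734 -1.269 -3.043
endloop
endfacet
facet normal -0.251 0.821 -0.512
outer loop
vertex -1.734 -1.269 -3.043
vertex -2.701 -2.628 -4.747
vertex -3.304 -1.975 -3.405
endloop
endfacet
facet normal 0.252 -0.821 0.513
outer loop
vertex -2.789 -3.659 -2.355
vertex -0.616 -3.605 -3.335
vertex -1.219 -2.952 -1.993
endloop
endfacet
facet normal -0.892 -0.402 -0.206
outer loop
vertex -2.186 -4.311 -3.697
vertex -2.789 -3.659 -2.355
vertex -2.701 -2.628 -4.747
endloop
endfacet
facet normal 0.251 -0.821 0.512
outer loop
vertex -2.186 -4.311 -3.697
vertex -0.616 -3.605 -3.335
vertex -2.789 -3.659 -2.355
endloop
endfacet
facet normal 0.892 0.401 0.206
outer loop
vertex -1.219 -2.952 -1.993
vertex -0.616 -3.605 -3.335
vertex -1.734 -1.269 -3.043
endloop
endfacet
facet normal -0.252 0.821 -0.512
outer loop
vertex -1.131 -1.921 -4.385
vertex -2.701 -2.628 -4.747
vertex -1.734 -1.269 -3.043
endloop
endfacet
facet normal 0.892 0.401 0.206
outer loop
vertex -1.734 -1.269 -3.043
vertex -0.616 -3.605 -3.335
vertex -1.131 -1.921 -4.385
endloop
endfacet
facet normal 0.375 -0.405 -0.834
outer loop
vertex -1.131 -1.921 -4.385
vertex -2.186 -4.311 -3.697
vertex -2.701 -2.628 -4.747
endloop
endfacet
facet normal 0.375 -0.405 -0.834
outer loop
vertex -0.616 -3.605 -3.335
vertex -2.186 -4.311 -3.697
vertex -1.131 -1.921 -4.385
endloop
endfacet
facet normal 0.622 0.422 -0.660
outer loop
vertex -1.944 -2.53 -0.371
vertex -2.422 -2.457 -0.775
vertex -2.289 -2.003 -0.359
endloop
endfacet
facet normal 0.380 0.228 0.896
outer loop
vertex -1.944 -2.53 -0.371
vertex -2.289 -2.003 -0.359
vertex -3.698 -3.323 0.575
endloop
endfacet
facet normal 0.623 0.421 -0.659
outer loop
vertex -2.289 -2.003 -0.359
vertex -2.422 -2.457 -0.775
vertex -2.767 -1.93 -0.764
endloop
endfacet
facet normal -0.349 0.760 0.548
outer loop
vertex -2.289 -2.003 -0.359
vertex -2.767 -1.93 -0.764
vertex -3.698 -3.323 0.575
endloop
endfacet
facet normal 0.623 0.422 -0.658
outer loop
vertex -2.767 -1.93 -0.764
vertex -2.422 -2.457 -0.775
vertex -2.899 -2.384 -1.18
endloop
endfacet
facet normal -0.889 0.422 -0.179
outer loop
vertex -2.767 -1.93 -0.764
vertex -2.899 -2.384 -1.18
vertex -3.698 -3.323 0.575
endloop
endfacet
facet normal 0.623 0.423 -0.658
outer loop
vertex -2.899 -2.384 -1.18
vertex -2.422 -2.457 -0.775
vertex -2.554 -2.911 -1.192
endloop
endfacet
facet normal -0.700 -0.446 -0.557
outer loop
vertex -2.899 -2.384 -1.18
vertex -2.554 -2.911 -1.192
vertex -3.698 -3.323 0.575
endloop
endfacet
facet normal 0.623 0.423 -0.658
outer loop
vertex -2.554 -2.911 -1.192
vertex -2.422 -2.457 -0.775
vertex -2.077 -2.984 -0.787
endloop
endfacet
facet normal 0.028 -0.977 -0.210
outer loop
vertex -2.554 -2.911 -1.192
vertex -2.077 -2.984 -0.787
vertex -3.698 -3.323 0.575
endloop
endfacet
facet normal 0.622 0.422 -0.660
outer loop
vertex -2.077 -2.984 -0.787
vertex -2.422 -2.457 -0.775
vertex -1.944 -2.53 -0.371
endloop
endfacet
facet normal 0.568 -0.640 0.517
outer loop
vertex -2.077 -2.984 -0.787
vertex -1.944 -2.53 -0.371
vertex -3.698 -3.323 0.575
endloop
endfacet

endsolid


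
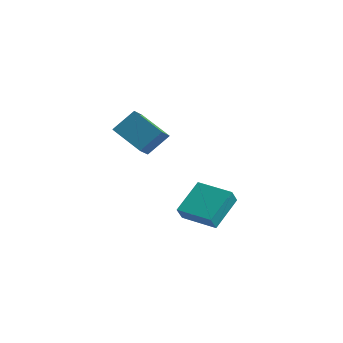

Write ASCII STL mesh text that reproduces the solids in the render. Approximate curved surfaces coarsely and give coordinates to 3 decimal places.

solid 
facet normal -0.985 -0.148 0.087
outer loop
vertex 0.418 3.962 -1.242
vertex 0.263 4.526 -2.04
vertex 0.566 2.241 -2.488
endloop
endfacet
facet normal 0.157 -0.570 0.806
outer loop
vertex 2.517 2.534 -2.66
vertex 0.418 3.962 -1.242
vertex 0.566 2.241 -2.488
endloop
endfacet
facet normal -0.985 -0.148 0.087
outer loop
vertex 0.566 2.241 -2.488
vertex 0.263 4.526 -2.04
vertex 0.411 2.805 -3.286
endloop
endfacet
facet normal 0.070 -0.808 -0.585
outer loop
vertex 0.411 2.805 -3.286
vertex 2.517 2.534 -2.66
vertex 0.566 2.241 -2.488
endloop
endfacet
facet normal -0.070 0.808 0.585
outer loop
vertex 0.418 3.962 -1.242
vertex 2.214 4.819 -2.212
vertex 0.263 4.526 -2.04
endloop
endfacet
facet normal 0.157 -0.570 0.806
outer loop
vertex 2.369 4.255 -1.414
vertex 0.418 3.962 -1.242
vertex 2.517 2.534 -2.66
endloop
endfacet
facet normal -0.070 0.808 0.585
outer loop
vertex 2.369 4.255 -1.414
vertex 2.214 4.819 -2.212
vertex 0.418 3.962 -1.242
endloop
endfacet
facet normal -0.157 0.570 -0.806
outer loop
vertex 0.263 4.526 -2.04
vertex 2.214 4.819 -2.212
vertex 0.411 2.805 -3.286
endloop
endfacet
facet normal 0.070 -0.808 -0.585
outer loop
vertex 2.362 3.098 -3.458
vertex 2.517 2.534 -2.66
vertex 0.411 2.805 -3.286
endloop
endfacet
facet normal -0.157 0.570 -0.806
outer loop
vertex 0.411 2.805 -3.286
vertex 2.214 4.819 -2.212
vertex 2.362 3.098 -3.458
endloop
endfacet
facet normal 0.985 0.148 -0.087
outer loop
vertex 2.362 3.098 -3.458
vertex 2.369 4.255 -1.414
vertex 2.517 2.534 -2.66
endloop
endfacet
facet normal 0.985 0.148 -0.087
outer loop
vertex 2.214 4.819 -2.212
vertex 2.369 4.255 -1.414
vertex 2.362 3.098 -3.458
endloop
endfacet
facet normal -0.900 0.012 0.436
outer loop
vertex -0.29 0.208 4.59
vertex -0.56 1.017 4.011
vertex -0.82 -0.733 3.521
endloop
endfacet
facet normal 0.262 -0.785 0.561
outer loop
vertex 0.98 -0.757 2.649
vertex -0.29 0.208 4.59
vertex -0.82 -0.733 3.521
endloop
endfacet
facet normal -0.900 0.012 0.436
outer loop
vertex -0.82 -0.733 3.521
vertex -0.56 1.017 4.011
vertex -1.09 0.075 2.942
endloop
endfacet
facet normal -0.349 -0.620 -0.703
outer loop
vertex -1.09 0.075 2.942
vertex 0.98 -0.757 2.649
vertex -0.82 -0.733 3.521
endloop
endfacet
facet normal 0.349 0.620 0.703
outer loop
vertex -0.29 0.208 4.59
vertex 1.24 0.993 3.139
vertex -0.56 1.017 4.011
endloop
endfacet
facet normal 0.262 -0.785 0.562
outer loop
vertex 1.51 0.185 3.718
vertex -0.29 0.208 4.59
vertex 0.98 -0.757 2.649
endloop
endfacet
facet normal 0.348 0.620 0.703
outer loop
vertex 1.51 0.185 3.718
vertex 1.24 0.993 3.139
vertex -0.29 0.208 4.59
endloop
endfacet
facet normal -0.262 0.785 -0.562
outer loop
vertex -0.56 1.017 4.011
vertex 1.24 0.993 3.139
vertex -1.09 0.075 2.942
endloop
endfacet
facet normal -0.349 -0.620 -0.703
outer loop
vertex 0.71 0.052 2.07
vertex 0.98 -0.757 2.649
vertex -1.09 0.075 2.942
endloop
endfacet
facet normal -0.262 0.785 -0.561
outer loop
vertex -1.09 0.075 2.942
vertex 1.24 0.993 3.139
vertex 0.71 0.052 2.07
endloop
endfacet
facet normal 0.900 -0.012 -0.436
outer loop
vertex 0.71 0.052 2.07
vertex 1.51 0.185 3.718
vertex 0.98 -0.757 2.649
endloop
endfacet
facet normal 0.900 -0.012 -0.436
outer loop
vertex 1.24 0.993 3.139
vertex 1.51 0.185 3.718
vertex 0.71 0.052 2.07
endloop
endfacet

endsolid


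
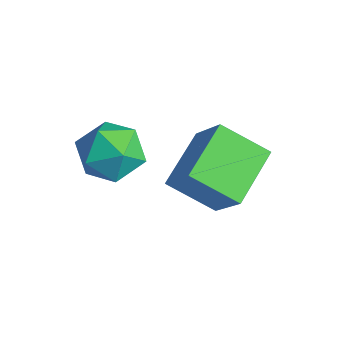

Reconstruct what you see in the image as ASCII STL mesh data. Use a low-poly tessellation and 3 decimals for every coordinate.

solid 
facet normal -0.638 -0.040 -0.769
outer loop
vertex 1.43 -1.659 -1.582
vertex 0.511 -0.195 -0.895
vertex 2.393 -0.656 -2.433
endloop
endfacet
facet normal 0.494 -0.787 -0.369
outer loop
vertex 3.529 -0.585 -1.065
vertex 1.43 -1.659 -1.582
vertex 2.393 -0.656 -2.433
endloop
endfacet
facet normal -0.638 -0.040 -0.769
outer loop
vertex 2.393 -0.656 -2.433
vertex 0.511 -0.195 -0.895
vertex 1.474 0.808 -1.746
endloop
endfacet
facet normal 0.590 0.616 -0.522
outer loop
vertex 1.474 0.808 -1.746
vertex 3.529 -0.585 -1.065
vertex 2.393 -0.656 -2.433
endloop
endfacet
facet normal -0.590 -0.616 0.522
outer loop
vertex 1.43 -1.659 -1.582
vertex 1.647 -0.124 0.473
vertex 0.511 -0.195 -0.895
endloop
endfacet
facet normal 0.494 -0.787 -0.369
outer loop
vertex 2.566 -1.588 -0.214
vertex 1.43 -1.659 -1.582
vertex 3.529 -0.585 -1.065
endloop
endfacet
facet normal -0.590 -0.616 0.522
outer loop
vertex 2.566 -1.588 -0.214
vertex 1.647 -0.124 0.473
vertex 1.43 -1.659 -1.582
endloop
endfacet
facet normal -0.494 0.787 0.369
outer loop
vertex 0.511 -0.195 -0.895
vertex 1.647 -0.124 0.473
vertex 1.474 0.808 -1.746
endloop
endfacet
facet normal 0.590 0.616 -0.522
outer loop
vertex 2.61 0.879 -0.378
vertex 3.529 -0.585 -1.065
vertex 1.474 0.808 -1.746
endloop
endfacet
facet normal -0.494 0.787 0.369
outer loop
vertex 1.474 0.808 -1.746
vertex 1.647 -0.124 0.473
vertex 2.61 0.879 -0.378
endloop
endfacet
facet normal 0.638 0.040 0.769
outer loop
vertex 2.61 0.879 -0.378
vertex 2.566 -1.588 -0.214
vertex 3.529 -0.585 -1.065
endloop
endfacet
facet normal 0.638 0.040 0.769
outer loop
vertex 1.647 -0.124 0.473
vertex 2.566 -1.588 -0.214
vertex 2.61 0.879 -0.378
endloop
endfacet
facet normal 0.322 0.164 0.932
outer loop
vertex 0.303 -1.93 -0.061
vertex 0.089 -2.928 0.188
vertex 1.038 -2.672 -0.185
endloop
endfacet
facet normal 0.666 0.582 0.467
outer loop
vertex 0.303 -1.93 -0.061
vertex 1.038 -2.672 -0.185
vertex 0.908 -1.932 -0.921
endloop
endfacet
facet normal 0.180 0.976 0.124
outer loop
vertex 0.303 -1.93 -0.061
vertex 0.908 -1.932 -0.921
vertex -0.121 -1.732 -1.002
endloop
endfacet
facet normal -0.464 0.801 0.378
outer loop
vertex 0.303 -1.93 -0.061
vertex -0.121 -1.732 -1.002
vertex -0.627 -2.348 -0.317
endloop
endfacet
facet normal -0.376 0.299 0.877
outer loop
vertex 0.303 -1.93 -0.061
vertex -0.627 -2.348 -0.317
vertex 0.089 -2.928 0.188
endloop
endfacet
facet normal 0.987 0.161 -0.013
outer loop
vertex 0.908 -1.932 -0.921
vertex 1.038 -2.672 -0.185
vertex 1.067 -2.932 -1.203
endloop
endfacet
facet normal 0.430 -0.516 0.741
outer loop
vertex 1.038 -2.672 -0.185
vertex 0.089 -2.928 0.188
vertex 0.561 -3.548 -0.518
endloop
endfacet
facet normal -0.699 -0.295 0.652
outer loop
vertex 0.089 -2.928 0.188
vertex -0.627 -2.348 -0.317
vertex -0.468 -3.348 -0.599
endloop
endfacet
facet normal -0.841 0.517 -0.156
outer loop
vertex -0.627 -2.348 -0.317
vertex -0.121 -1.732 -1.002
vertex -0.598 -2.608 -1.335
endloop
endfacet
facet normal 0.200 0.799 -0.568
outer loop
vertex -0.121 -1.732 -1.002
vertex 0.908 -1.932 -0.921
vertex 0.351 -2.352 -1.708
endloop
endfacet
facet normal 0.464 -0.801 -0.378
outer loop
vertex 0.137 -3.35 -1.459
vertex 1.067 -2.932 -1.203
vertex 0.561 -3.548 -0.518
endloop
endfacet
facet normal -0.180 -0.976 -0.124
outer loop
vertex 0.137 -3.35 -1.459
vertex 0.561 -3.548 -0.518
vertex -0.468 -3.348 -0.599
endloop
endfacet
facet normal -0.666 -0.582 -0.467
outer loop
vertex 0.137 -3.35 -1.459
vertex -0.468 -3.348 -0.599
vertex -0.598 -2.608 -1.335
endloop
endfacet
facet normal -0.322 -0.164 -0.932
outer loop
vertex 0.137 -3.35 -1.459
vertex -0.598 -2.608 -1.335
vertex 0.351 -2.352 -1.708
endloop
endfacet
facet normal 0.376 -0.299 -0.877
outer loop
vertex 0.137 -3.35 -1.459
vertex 0.351 -2.352 -1.708
vertex 1.067 -2.932 -1.203
endloop
endfacet
facet normal 0.841 -0.517 0.156
outer loop
vertex 0.561 -3.548 -0.518
vertex 1.067 -2.932 -1.203
vertex 1.038 -2.672 -0.185
endloop
endfacet
facet normal -0.200 -0.799 0.568
outer loop
vertex -0.468 -3.348 -0.599
vertex 0.561 -3.548 -0.518
vertex 0.089 -2.928 0.188
endloop
endfacet
facet normal -0.987 -0.161 0.013
outer loop
vertex -0.598 -2.608 -1.335
vertex -0.468 -3.348 -0.599
vertex -0.627 -2.348 -0.317
endloop
endfacet
facet normal -0.430 0.516 -0.741
outer loop
vertex 0.351 -2.352 -1.708
vertex -0.598 -2.608 -1.335
vertex -0.121 -1.732 -1.002
endloop
endfacet
facet normal 0.699 0.295 -0.652
outer loop
vertex 1.067 -2.932 -1.203
vertex 0.351 -2.352 -1.708
vertex 0.908 -1.932 -0.921
endloop
endfacet

endsolid


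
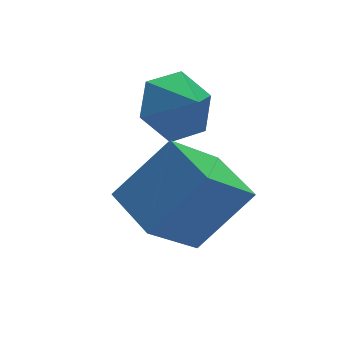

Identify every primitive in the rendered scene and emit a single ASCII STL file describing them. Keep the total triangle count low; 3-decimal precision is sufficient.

solid 
facet normal -0.159 0.800 -0.579
outer loop
vertex 2.44 1.69 1.433
vertex 1.937 1.066 0.709
vertex 1.374 1.53 1.505
endloop
endfacet
facet normal 0.082 -0.102 0.991
outer loop
vertex 2.44 1.69 1.433
vertex 1.374 1.53 1.505
vertex 2.103 0.234 1.311
endloop
endfacet
facet normal -0.159 0.800 -0.579
outer loop
vertex 1.374 1.53 1.505
vertex 1.937 1.066 0.709
vertex 0.872 0.906 0.781
endloop
endfacet
facet normal -0.541 -0.414 0.732
outer loop
vertex 1.374 1.53 1.505
vertex 0.872 0.906 0.781
vertex 2.103 0.234 1.311
endloop
endfacet
facet normal -0.159 0.800 -0.579
outer loop
vertex 0.872 0.906 0.781
vertex 1.937 1.066 0.709
vertex 1.435 0.442 -0.015
endloop
endfacet
facet normal -0.517 -0.846 0.128
outer loop
vertex 0.872 0.906 0.781
vertex 1.435 0.442 -0.015
vertex 2.103 0.234 1.311
endloop
endfacet
facet normal -0.159 0.800 -0.579
outer loop
vertex 1.435 0.442 -0.015
vertex 1.937 1.066 0.709
vertex 2.5 0.602 -0.087
endloop
endfacet
facet normal 0.131 -0.967 -0.218
outer loop
vertex 1.435 0.442 -0.015
vertex 2.5 0.602 -0.087
vertex 2.103 0.234 1.311
endloop
endfacet
facet normal -0.159 0.800 -0.579
outer loop
vertex 2.5 0.602 -0.087
vertex 1.937 1.066 0.709
vertex 3.003 1.226 0.637
endloop
endfacet
facet normal 0.754 -0.656 0.041
outer loop
vertex 2.5 0.602 -0.087
vertex 3.003 1.226 0.637
vertex 2.103 0.234 1.311
endloop
endfacet
facet normal -0.159 0.800 -0.579
outer loop
vertex 3.003 1.226 0.637
vertex 1.937 1.066 0.709
vertex 2.44 1.69 1.433
endloop
endfacet
facet normal 0.730 -0.223 0.646
outer loop
vertex 3.003 1.226 0.637
vertex 2.44 1.69 1.433
vertex 2.103 0.234 1.311
endloop
endfacet
facet normal -0.724 -0.151 0.673
outer loop
vertex 1.082 -1.959 0.439
vertex 1.005 -0.345 0.719
vertex -0.37 -1.765 -1.08
endloop
endfacet
facet normal 0.047 -0.984 -0.171
outer loop
vertex 1.115 -1.455 -2.459
vertex 1.082 -1.959 0.439
vertex -0.37 -1.765 -1.08
endloop
endfacet
facet normal -0.724 -0.151 0.673
outer loop
vertex -0.37 -1.765 -1.08
vertex 1.005 -0.345 0.719
vertex -0.447 -0.151 -0.8
endloop
endfacet
facet normal -0.688 0.092 -0.720
outer loop
vertex -0.447 -0.151 -0.8
vertex 1.115 -1.455 -2.459
vertex -0.37 -1.765 -1.08
endloop
endfacet
facet normal 0.688 -0.092 0.720
outer loop
vertex 1.082 -1.959 0.439
vertex 2.49 -0.035 -0.66
vertex 1.005 -0.345 0.719
endloop
endfacet
facet normal 0.047 -0.984 -0.171
outer loop
vertex 2.567 -1.649 -0.94
vertex 1.082 -1.959 0.439
vertex 1.115 -1.455 -2.459
endloop
endfacet
facet normal 0.688 -0.092 0.720
outer loop
vertex 2.567 -1.649 -0.94
vertex 2.49 -0.035 -0.66
vertex 1.082 -1.959 0.439
endloop
endfacet
facet normal -0.047 0.984 0.171
outer loop
vertex 1.005 -0.345 0.719
vertex 2.49 -0.035 -0.66
vertex -0.447 -0.151 -0.8
endloop
endfacet
facet normal -0.688 0.092 -0.720
outer loop
vertex 1.038 0.159 -2.179
vertex 1.115 -1.455 -2.459
vertex -0.447 -0.151 -0.8
endloop
endfacet
facet normal -0.047 0.984 0.171
outer loop
vertex -0.447 -0.151 -0.8
vertex 2.49 -0.035 -0.66
vertex 1.038 0.159 -2.179
endloop
endfacet
facet normal 0.724 0.151 -0.673
outer loop
vertex 1.038 0.159 -2.179
vertex 2.567 -1.649 -0.94
vertex 1.115 -1.455 -2.459
endloop
endfacet
facet normal 0.724 0.151 -0.673
outer loop
vertex 2.49 -0.035 -0.66
vertex 2.567 -1.649 -0.94
vertex 1.038 0.159 -2.179
endloop
endfacet

endsolid


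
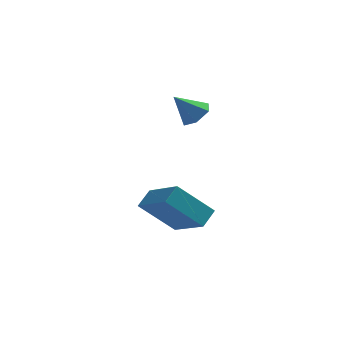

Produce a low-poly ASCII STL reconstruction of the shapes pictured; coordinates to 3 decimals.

solid 
facet normal -0.500 0.704 -0.504
outer loop
vertex -3.466 -1.565 -1.929
vertex -2.011 -1.525 -3.316
vertex -3.918 -2.239 -2.423
endloop
endfacet
facet normal -0.724 -0.020 0.690
outer loop
vertex -2.829 -3.775 -1.324
vertex -3.466 -1.565 -1.929
vertex -3.918 -2.239 -2.423
endloop
endfacet
facet normal -0.500 0.704 -0.504
outer loop
vertex -3.918 -2.239 -2.423
vertex -2.011 -1.525 -3.316
vertex -2.463 -2.199 -3.809
endloop
endfacet
facet normal -0.476 -0.709 -0.520
outer loop
vertex -2.463 -2.199 -3.809
vertex -2.829 -3.775 -1.324
vertex -3.918 -2.239 -2.423
endloop
endfacet
facet normal 0.476 0.709 0.520
outer loop
vertex -3.466 -1.565 -1.929
vertex -0.922 -3.061 -2.217
vertex -2.011 -1.525 -3.316
endloop
endfacet
facet normal -0.723 -0.020 0.690
outer loop
vertex -2.377 -3.101 -0.831
vertex -3.466 -1.565 -1.929
vertex -2.829 -3.775 -1.324
endloop
endfacet
facet normal 0.476 0.709 0.520
outer loop
vertex -2.377 -3.101 -0.831
vertex -0.922 -3.061 -2.217
vertex -3.466 -1.565 -1.929
endloop
endfacet
facet normal 0.724 0.019 -0.690
outer loop
vertex -2.011 -1.525 -3.316
vertex -0.922 -3.061 -2.217
vertex -2.463 -2.199 -3.809
endloop
endfacet
facet normal -0.476 -0.709 -0.520
outer loop
vertex -1.374 -3.735 -2.711
vertex -2.829 -3.775 -1.324
vertex -2.463 -2.199 -3.809
endloop
endfacet
facet normal 0.724 0.020 -0.690
outer loop
vertex -2.463 -2.199 -3.809
vertex -0.922 -3.061 -2.217
vertex -1.374 -3.735 -2.711
endloop
endfacet
facet normal 0.500 -0.704 0.504
outer loop
vertex -1.374 -3.735 -2.711
vertex -2.377 -3.101 -0.831
vertex -2.829 -3.775 -1.324
endloop
endfacet
facet normal 0.500 -0.704 0.504
outer loop
vertex -0.922 -3.061 -2.217
vertex -2.377 -3.101 -0.831
vertex -1.374 -3.735 -2.711
endloop
endfacet
facet normal 0.652 0.076 -0.754
outer loop
vertex -1.137 -0.748 2.113
vertex -1.623 -0.339 1.734
vertex -1.138 -0.011 2.186
endloop
endfacet
facet normal 0.410 -0.089 0.908
outer loop
vertex -1.137 -0.748 2.113
vertex -1.138 -0.011 2.186
vertex -2.517 -0.441 2.766
endloop
endfacet
facet normal 0.653 0.074 -0.754
outer loop
vertex -1.138 -0.011 2.186
vertex -1.623 -0.339 1.734
vertex -1.623 0.398 1.806
endloop
endfacet
facet normal 0.066 0.720 0.691
outer loop
vertex -1.138 -0.011 2.186
vertex -1.623 0.398 1.806
vertex -2.517 -0.441 2.766
endloop
endfacet
facet normal 0.652 0.074 -0.755
outer loop
vertex -1.623 0.398 1.806
vertex -1.623 -0.339 1.734
vertex -2.109 0.07 1.354
endloop
endfacet
facet normal -0.620 0.778 0.102
outer loop
vertex -1.623 0.398 1.806
vertex -2.109 0.07 1.354
vertex -2.517 -0.441 2.766
endloop
endfacet
facet normal 0.653 0.076 -0.754
outer loop
vertex -2.109 0.07 1.354
vertex -1.623 -0.339 1.734
vertex -2.108 -0.666 1.281
endloop
endfacet
facet normal -0.963 0.025 -0.269
outer loop
vertex -2.109 0.07 1.354
vertex -2.108 -0.666 1.281
vertex -2.517 -0.441 2.766
endloop
endfacet
facet normal 0.653 0.075 -0.753
outer loop
vertex -2.108 -0.666 1.281
vertex -1.623 -0.339 1.734
vertex -1.623 -1.075 1.661
endloop
endfacet
facet normal -0.620 -0.783 -0.052
outer loop
vertex -2.108 -0.666 1.281
vertex -1.623 -1.075 1.661
vertex -2.517 -0.441 2.766
endloop
endfacet
facet normal 0.652 0.075 -0.755
outer loop
vertex -1.623 -1.075 1.661
vertex -1.623 -0.339 1.734
vertex -1.137 -0.748 2.113
endloop
endfacet
facet normal 0.067 -0.841 0.537
outer loop
vertex -1.623 -1.075 1.661
vertex -1.137 -0.748 2.113
vertex -2.517 -0.441 2.766
endloop
endfacet

endsolid


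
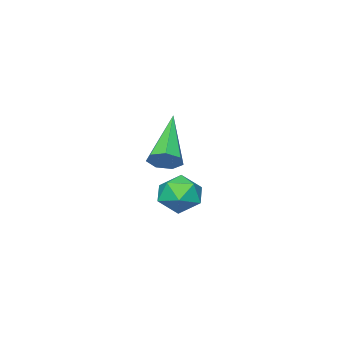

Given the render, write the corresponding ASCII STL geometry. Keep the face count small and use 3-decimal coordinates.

solid 
facet normal -0.541 0.795 0.274
outer loop
vertex -0.532 3.73 2.484
vertex -1.024 3.28 2.818
vertex -0.441 3.545 3.201
endloop
endfacet
facet normal 0.150 0.962 0.229
outer loop
vertex -0.532 3.73 2.484
vertex -0.441 3.545 3.201
vertex 0.148 3.562 2.743
endloop
endfacet
facet normal 0.369 0.821 -0.435
outer loop
vertex -0.532 3.73 2.484
vertex 0.148 3.562 2.743
vertex -0.071 3.307 2.076
endloop
endfacet
facet normal -0.188 0.568 -0.801
outer loop
vertex -0.532 3.73 2.484
vertex -0.071 3.307 2.076
vertex -0.796 3.133 2.123
endloop
endfacet
facet normal -0.751 0.552 -0.363
outer loop
vertex -0.532 3.73 2.484
vertex -0.796 3.133 2.123
vertex -1.024 3.28 2.818
endloop
endfacet
facet normal 0.509 0.534 0.675
outer loop
vertex 0.148 3.562 2.743
vertex -0.441 3.545 3.201
vertex 0.076 3.007 3.237
endloop
endfacet
facet normal -0.611 0.265 0.746
outer loop
vertex -0.441 3.545 3.201
vertex -1.024 3.28 2.818
vertex -0.649 2.833 3.284
endloop
endfacet
facet normal -0.950 -0.130 -0.284
outer loop
vertex -1.024 3.28 2.818
vertex -0.796 3.133 2.123
vertex -0.868 2.578 2.617
endloop
endfacet
facet normal -0.039 -0.104 -0.994
outer loop
vertex -0.796 3.133 2.123
vertex -0.071 3.307 2.076
vertex -0.279 2.595 2.159
endloop
endfacet
facet normal 0.863 0.307 -0.401
outer loop
vertex -0.071 3.307 2.076
vertex 0.148 3.562 2.743
vertex 0.304 2.86 2.542
endloop
endfacet
facet normal 0.188 -0.568 0.801
outer loop
vertex -0.188 2.41 2.876
vertex 0.076 3.007 3.237
vertex -0.649 2.833 3.284
endloop
endfacet
facet normal -0.369 -0.821 0.435
outer loop
vertex -0.188 2.41 2.876
vertex -0.649 2.833 3.284
vertex -0.868 2.578 2.617
endloop
endfacet
facet normal -0.150 -0.962 -0.229
outer loop
vertex -0.188 2.41 2.876
vertex -0.868 2.578 2.617
vertex -0.279 2.595 2.159
endloop
endfacet
facet normal 0.541 -0.795 -0.274
outer loop
vertex -0.188 2.41 2.876
vertex -0.279 2.595 2.159
vertex 0.304 2.86 2.542
endloop
endfacet
facet normal 0.751 -0.552 0.363
outer loop
vertex -0.188 2.41 2.876
vertex 0.304 2.86 2.542
vertex 0.076 3.007 3.237
endloop
endfacet
facet normal 0.039 0.104 0.994
outer loop
vertex -0.649 2.833 3.284
vertex 0.076 3.007 3.237
vertex -0.441 3.545 3.201
endloop
endfacet
facet normal -0.863 -0.307 0.401
outer loop
vertex -0.868 2.578 2.617
vertex -0.649 2.833 3.284
vertex -1.024 3.28 2.818
endloop
endfacet
facet normal -0.509 -0.534 -0.675
outer loop
vertex -0.279 2.595 2.159
vertex -0.868 2.578 2.617
vertex -0.796 3.133 2.123
endloop
endfacet
facet normal 0.611 -0.265 -0.746
outer loop
vertex 0.304 2.86 2.542
vertex -0.279 2.595 2.159
vertex -0.071 3.307 2.076
endloop
endfacet
facet normal 0.950 0.130 0.284
outer loop
vertex 0.076 3.007 3.237
vertex 0.304 2.86 2.542
vertex 0.148 3.562 2.743
endloop
endfacet
facet normal 0.638 0.492 -0.592
outer loop
vertex -2.399 -0.316 2.689
vertex -2.848 -0.147 2.346
vertex -2.622 0.127 2.817
endloop
endfacet
facet normal 0.466 -0.021 0.884
outer loop
vertex -2.399 -0.316 2.689
vertex -2.622 0.127 2.817
vertex -4.232 -1.213 3.634
endloop
endfacet
facet normal 0.638 0.491 -0.592
outer loop
vertex -2.622 0.127 2.817
vertex -2.848 -0.147 2.346
vertex -3.015 0.364 2.59
endloop
endfacet
facet normal -0.097 0.600 0.794
outer loop
vertex -2.622 0.127 2.817
vertex -3.015 0.364 2.59
vertex -4.232 -1.213 3.634
endloop
endfacet
facet normal 0.637 0.492 -0.594
outer loop
vertex -3.015 0.364 2.59
vertex -2.848 -0.147 2.346
vertex -3.283 0.215 2.179
endloop
endfacet
facet normal -0.702 0.681 0.211
outer loop
vertex -3.015 0.364 2.59
vertex -3.283 0.215 2.179
vertex -4.232 -1.213 3.634
endloop
endfacet
facet normal 0.637 0.492 -0.593
outer loop
vertex -3.283 0.215 2.179
vertex -2.848 -0.147 2.346
vertex -3.223 -0.206 1.894
endloop
endfacet
facet normal -0.891 0.160 -0.424
outer loop
vertex -3.283 0.215 2.179
vertex -3.223 -0.206 1.894
vertex -4.232 -1.213 3.634
endloop
endfacet
facet normal 0.638 0.491 -0.593
outer loop
vertex -3.223 -0.206 1.894
vertex -2.848 -0.147 2.346
vertex -2.881 -0.583 1.95
endloop
endfacet
facet normal -0.524 -0.569 -0.633
outer loop
vertex -3.223 -0.206 1.894
vertex -2.881 -0.583 1.95
vertex -4.232 -1.213 3.634
endloop
endfacet
facet normal 0.638 0.491 -0.593
outer loop
vertex -2.881 -0.583 1.95
vertex -2.848 -0.147 2.346
vertex -2.514 -0.632 2.304
endloop
endfacet
facet normal 0.123 -0.958 -0.260
outer loop
vertex -2.881 -0.583 1.95
vertex -2.514 -0.632 2.304
vertex -4.232 -1.213 3.634
endloop
endfacet
facet normal 0.638 0.491 -0.593
outer loop
vertex -2.514 -0.632 2.304
vertex -2.848 -0.147 2.346
vertex -2.399 -0.316 2.689
endloop
endfacet
facet normal 0.564 -0.713 0.417
outer loop
vertex -2.514 -0.632 2.304
vertex -2.399 -0.316 2.689
vertex -4.232 -1.213 3.634
endloop
endfacet

endsolid


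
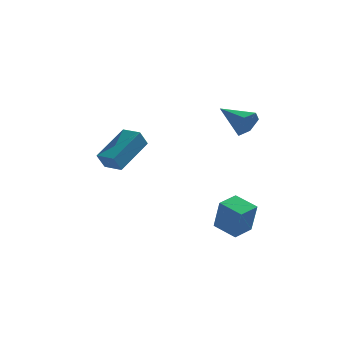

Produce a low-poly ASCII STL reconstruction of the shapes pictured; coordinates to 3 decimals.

solid 
facet normal 0.757 -0.569 -0.321
outer loop
vertex 4.242 3.41 3.449
vertex 3.883 3.299 2.8
vertex 4.352 3.88 2.875
endloop
endfacet
facet normal 0.309 0.706 0.637
outer loop
vertex 4.242 3.41 3.449
vertex 4.352 3.88 2.875
vertex 2.657 4.221 3.32
endloop
endfacet
facet normal 0.757 -0.569 -0.321
outer loop
vertex 4.352 3.88 2.875
vertex 3.883 3.299 2.8
vertex 3.993 3.769 2.226
endloop
endfacet
facet normal 0.131 0.963 -0.237
outer loop
vertex 4.352 3.88 2.875
vertex 3.993 3.769 2.226
vertex 2.657 4.221 3.32
endloop
endfacet
facet normal 0.757 -0.569 -0.321
outer loop
vertex 3.993 3.769 2.226
vertex 3.883 3.299 2.8
vertex 3.524 3.188 2.151
endloop
endfacet
facet normal -0.460 0.468 -0.755
outer loop
vertex 3.993 3.769 2.226
vertex 3.524 3.188 2.151
vertex 2.657 4.221 3.32
endloop
endfacet
facet normal 0.757 -0.569 -0.321
outer loop
vertex 3.524 3.188 2.151
vertex 3.883 3.299 2.8
vertex 3.414 2.718 2.725
endloop
endfacet
facet normal -0.873 -0.282 -0.398
outer loop
vertex 3.524 3.188 2.151
vertex 3.414 2.718 2.725
vertex 2.657 4.221 3.32
endloop
endfacet
facet normal 0.757 -0.569 -0.321
outer loop
vertex 3.414 2.718 2.725
vertex 3.883 3.299 2.8
vertex 3.773 2.829 3.374
endloop
endfacet
facet normal -0.695 -0.539 0.476
outer loop
vertex 3.414 2.718 2.725
vertex 3.773 2.829 3.374
vertex 2.657 4.221 3.32
endloop
endfacet
facet normal 0.757 -0.569 -0.321
outer loop
vertex 3.773 2.829 3.374
vertex 3.883 3.299 2.8
vertex 4.242 3.41 3.449
endloop
endfacet
facet normal -0.104 -0.045 0.994
outer loop
vertex 3.773 2.829 3.374
vertex 4.242 3.41 3.449
vertex 2.657 4.221 3.32
endloop
endfacet
facet normal -0.813 0.575 -0.096
outer loop
vertex -2.606 3.171 0.719
vertex -1.623 4.72 1.679
vertex -2.301 3.47 -0.074
endloop
endfacet
facet normal -0.475 -0.747 -0.465
outer loop
vertex -1.497 2.9 0.021
vertex -2.606 3.171 0.719
vertex -2.301 3.47 -0.074
endloop
endfacet
facet normal -0.813 0.575 -0.096
outer loop
vertex -2.301 3.47 -0.074
vertex -1.623 4.72 1.679
vertex -1.319 5.018 0.887
endloop
endfacet
facet normal 0.339 0.331 -0.880
outer loop
vertex -1.319 5.018 0.887
vertex -1.497 2.9 0.021
vertex -2.301 3.47 -0.074
endloop
endfacet
facet normal -0.339 -0.331 0.881
outer loop
vertex -2.606 3.171 0.719
vertex -0.819 4.15 1.774
vertex -1.623 4.72 1.679
endloop
endfacet
facet normal -0.475 -0.748 -0.464
outer loop
vertex -1.801 2.602 0.813
vertex -2.606 3.171 0.719
vertex -1.497 2.9 0.021
endloop
endfacet
facet normal -0.338 -0.332 0.881
outer loop
vertex -1.801 2.602 0.813
vertex -0.819 4.15 1.774
vertex -2.606 3.171 0.719
endloop
endfacet
facet normal 0.475 0.748 0.464
outer loop
vertex -1.623 4.72 1.679
vertex -0.819 4.15 1.774
vertex -1.319 5.018 0.887
endloop
endfacet
facet normal 0.337 0.332 -0.881
outer loop
vertex -0.514 4.449 0.981
vertex -1.497 2.9 0.021
vertex -1.319 5.018 0.887
endloop
endfacet
facet normal 0.474 0.748 0.464
outer loop
vertex -1.319 5.018 0.887
vertex -0.819 4.15 1.774
vertex -0.514 4.449 0.981
endloop
endfacet
facet normal 0.813 -0.575 0.096
outer loop
vertex -0.514 4.449 0.981
vertex -1.801 2.602 0.813
vertex -1.497 2.9 0.021
endloop
endfacet
facet normal 0.813 -0.575 0.096
outer loop
vertex -0.819 4.15 1.774
vertex -1.801 2.602 0.813
vertex -0.514 4.449 0.981
endloop
endfacet
facet normal -0.786 0.566 0.249
outer loop
vertex 2.956 -0.486 -0.169
vertex 3.577 0.345 -0.097
vertex 2.708 -0.172 -1.666
endloop
endfacet
facet normal -0.597 -0.799 -0.069
outer loop
vertex 3.643 -0.845 -1.963
vertex 2.956 -0.486 -0.169
vertex 2.708 -0.172 -1.666
endloop
endfacet
facet normal -0.786 0.566 0.249
outer loop
vertex 2.708 -0.172 -1.666
vertex 3.577 0.345 -0.097
vertex 3.329 0.659 -1.595
endloop
endfacet
facet normal -0.161 0.203 -0.966
outer loop
vertex 3.329 0.659 -1.595
vertex 3.643 -0.845 -1.963
vertex 2.708 -0.172 -1.666
endloop
endfacet
facet normal 0.160 -0.203 0.966
outer loop
vertex 2.956 -0.486 -0.169
vertex 4.512 -0.328 -0.394
vertex 3.577 0.345 -0.097
endloop
endfacet
facet normal -0.597 -0.799 -0.069
outer loop
vertex 3.891 -1.159 -0.465
vertex 2.956 -0.486 -0.169
vertex 3.643 -0.845 -1.963
endloop
endfacet
facet normal 0.160 -0.202 0.966
outer loop
vertex 3.891 -1.159 -0.465
vertex 4.512 -0.328 -0.394
vertex 2.956 -0.486 -0.169
endloop
endfacet
facet normal 0.597 0.799 0.069
outer loop
vertex 3.577 0.345 -0.097
vertex 4.512 -0.328 -0.394
vertex 3.329 0.659 -1.595
endloop
endfacet
facet normal -0.160 0.203 -0.966
outer loop
vertex 4.264 -0.014 -1.891
vertex 3.643 -0.845 -1.963
vertex 3.329 0.659 -1.595
endloop
endfacet
facet normal 0.597 0.799 0.069
outer loop
vertex 3.329 0.659 -1.595
vertex 4.512 -0.328 -0.394
vertex 4.264 -0.014 -1.891
endloop
endfacet
facet normal 0.786 -0.566 -0.249
outer loop
vertex 4.264 -0.014 -1.891
vertex 3.891 -1.159 -0.465
vertex 3.643 -0.845 -1.963
endloop
endfacet
facet normal 0.786 -0.566 -0.249
outer loop
vertex 4.512 -0.328 -0.394
vertex 3.891 -1.159 -0.465
vertex 4.264 -0.014 -1.891
endloop
endfacet

endsolid
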